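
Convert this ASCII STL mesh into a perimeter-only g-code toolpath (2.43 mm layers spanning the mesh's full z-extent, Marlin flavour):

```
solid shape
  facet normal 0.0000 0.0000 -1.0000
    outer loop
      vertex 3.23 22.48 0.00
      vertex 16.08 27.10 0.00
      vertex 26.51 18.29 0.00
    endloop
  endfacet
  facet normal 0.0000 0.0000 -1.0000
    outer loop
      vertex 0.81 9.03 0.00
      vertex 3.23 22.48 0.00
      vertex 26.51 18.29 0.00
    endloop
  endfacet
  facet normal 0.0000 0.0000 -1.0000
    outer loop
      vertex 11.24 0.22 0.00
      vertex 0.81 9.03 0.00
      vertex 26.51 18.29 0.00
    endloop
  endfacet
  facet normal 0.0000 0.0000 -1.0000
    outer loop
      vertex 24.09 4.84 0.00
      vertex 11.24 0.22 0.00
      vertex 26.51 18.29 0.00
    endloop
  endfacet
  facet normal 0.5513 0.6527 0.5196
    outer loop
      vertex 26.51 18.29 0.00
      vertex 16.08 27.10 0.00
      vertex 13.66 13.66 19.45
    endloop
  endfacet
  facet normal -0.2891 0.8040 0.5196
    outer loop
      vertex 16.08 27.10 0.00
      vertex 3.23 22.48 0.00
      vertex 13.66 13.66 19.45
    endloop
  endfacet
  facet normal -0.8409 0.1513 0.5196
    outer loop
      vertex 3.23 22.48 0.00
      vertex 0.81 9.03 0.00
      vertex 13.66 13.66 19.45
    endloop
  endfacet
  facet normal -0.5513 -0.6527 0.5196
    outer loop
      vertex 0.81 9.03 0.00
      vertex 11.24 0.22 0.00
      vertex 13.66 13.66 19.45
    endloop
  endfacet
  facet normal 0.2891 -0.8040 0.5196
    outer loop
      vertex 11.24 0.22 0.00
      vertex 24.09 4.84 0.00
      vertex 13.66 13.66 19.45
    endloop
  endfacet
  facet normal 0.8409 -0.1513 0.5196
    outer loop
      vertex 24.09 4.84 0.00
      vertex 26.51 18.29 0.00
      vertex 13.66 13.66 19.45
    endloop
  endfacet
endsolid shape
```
; perimeter-only toolpath
G21 ; units = mm
G90 ; absolute positioning
G28 ; home
; layer 1
G0 Z2.43
G0 X24.90 Y17.71
G1 X15.78 Y25.42
G1 X4.53 Y21.38
G1 X2.42 Y9.61
G1 X11.54 Y1.90
G1 X22.79 Y5.94
G1 X24.90 Y17.71
; layer 2
G0 Z4.86
G0 X23.30 Y17.13
G1 X15.47 Y23.74
G1 X5.84 Y20.27
G1 X4.02 Y10.19
G1 X11.84 Y3.58
G1 X21.48 Y7.04
G1 X23.30 Y17.13
; layer 3
G0 Z7.29
G0 X21.69 Y16.55
G1 X15.17 Y22.06
G1 X7.14 Y19.17
G1 X5.63 Y10.77
G1 X12.15 Y5.26
G1 X20.18 Y8.15
G1 X21.69 Y16.55
; layer 4
G0 Z9.72
G0 X20.09 Y15.97
G1 X14.87 Y20.38
G1 X8.45 Y18.07
G1 X7.24 Y11.34
G1 X12.45 Y6.94
G1 X18.88 Y9.25
G1 X20.09 Y15.97
; layer 5
G0 Z12.16
G0 X18.48 Y15.40
G1 X14.57 Y18.70
G1 X9.75 Y16.97
G1 X8.84 Y11.92
G1 X12.75 Y8.62
G1 X17.57 Y10.35
G1 X18.48 Y15.40
; layer 6
G0 Z14.59
G0 X16.87 Y14.82
G1 X14.27 Y17.02
G1 X11.05 Y15.87
G1 X10.45 Y12.50
G1 X13.06 Y10.30
G1 X16.27 Y11.46
G1 X16.87 Y14.82
; layer 7
G0 Z17.02
G0 X15.27 Y14.24
G1 X13.96 Y15.34
G1 X12.36 Y14.76
G1 X12.05 Y13.08
G1 X13.36 Y11.98
G1 X14.96 Y12.56
G1 X15.27 Y14.24
M2 ; end

The solid is a regular 6-sided pyramid, base circumscribed radius ≈ 13.7 mm, apex at z ≈ 19.4 mm. Slicing at Δz = 2.43 mm — 8 equal slices spanning the solid's height, so layer i sits at z = i·h/8 — gives 7 non-empty perimeters. Each is a 6-segment closed polygon; G0 lifts to the layer z and rapids to the start vertex, then G1 traces the edges. The cross-section shrinks linearly with z (the slice at the apex is degenerate and omitted).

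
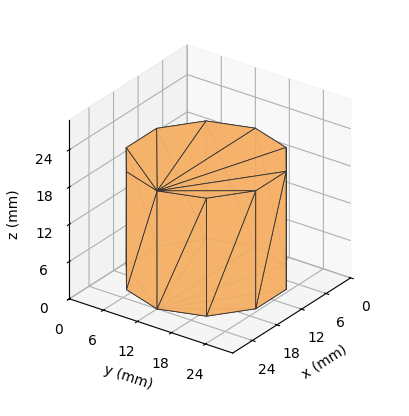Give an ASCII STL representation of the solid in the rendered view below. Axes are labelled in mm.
Reading the render: the shape is a regular 10-sided prism (a cylinder approximated with 10 flat sides), circumscribed radius ≈ 12 mm, height ≈ 19 mm (dimensions read to the nearest mm from the axis ticks). For the STL, each face is triangulated and given an outward normal.

solid part
  facet normal 0.0000 0.0000 -1.0000
    outer loop
      vertex 15.708 23.413 0.000
      vertex 21.708 19.053 0.000
      vertex 24.000 12.000 0.000
    endloop
  endfacet
  facet normal 0.0000 0.0000 -1.0000
    outer loop
      vertex 8.292 23.413 0.000
      vertex 15.708 23.413 0.000
      vertex 24.000 12.000 0.000
    endloop
  endfacet
  facet normal 0.0000 0.0000 -1.0000
    outer loop
      vertex 2.292 19.053 0.000
      vertex 8.292 23.413 0.000
      vertex 24.000 12.000 0.000
    endloop
  endfacet
  facet normal 0.0000 0.0000 -1.0000
    outer loop
      vertex 0.000 12.000 0.000
      vertex 2.292 19.053 0.000
      vertex 24.000 12.000 0.000
    endloop
  endfacet
  facet normal 0.0000 0.0000 -1.0000
    outer loop
      vertex 2.292 4.947 0.000
      vertex 0.000 12.000 0.000
      vertex 24.000 12.000 0.000
    endloop
  endfacet
  facet normal 0.0000 0.0000 -1.0000
    outer loop
      vertex 8.292 0.587 0.000
      vertex 2.292 4.947 0.000
      vertex 24.000 12.000 0.000
    endloop
  endfacet
  facet normal 0.0000 0.0000 -1.0000
    outer loop
      vertex 15.708 0.587 0.000
      vertex 8.292 0.587 0.000
      vertex 24.000 12.000 0.000
    endloop
  endfacet
  facet normal 0.0000 0.0000 -1.0000
    outer loop
      vertex 21.708 4.947 0.000
      vertex 15.708 0.587 0.000
      vertex 24.000 12.000 0.000
    endloop
  endfacet
  facet normal 0.0000 0.0000 1.0000
    outer loop
      vertex 24.000 12.000 19.000
      vertex 21.708 19.053 19.000
      vertex 15.708 23.413 19.000
    endloop
  endfacet
  facet normal 0.0000 0.0000 1.0000
    outer loop
      vertex 24.000 12.000 19.000
      vertex 15.708 23.413 19.000
      vertex 8.292 23.413 19.000
    endloop
  endfacet
  facet normal 0.0000 0.0000 1.0000
    outer loop
      vertex 24.000 12.000 19.000
      vertex 8.292 23.413 19.000
      vertex 2.292 19.053 19.000
    endloop
  endfacet
  facet normal 0.0000 0.0000 1.0000
    outer loop
      vertex 24.000 12.000 19.000
      vertex 2.292 19.053 19.000
      vertex 0.000 12.000 19.000
    endloop
  endfacet
  facet normal 0.0000 0.0000 1.0000
    outer loop
      vertex 24.000 12.000 19.000
      vertex 0.000 12.000 19.000
      vertex 2.292 4.947 19.000
    endloop
  endfacet
  facet normal 0.0000 0.0000 1.0000
    outer loop
      vertex 24.000 12.000 19.000
      vertex 2.292 4.947 19.000
      vertex 8.292 0.587 19.000
    endloop
  endfacet
  facet normal 0.0000 0.0000 1.0000
    outer loop
      vertex 24.000 12.000 19.000
      vertex 8.292 0.587 19.000
      vertex 15.708 0.587 19.000
    endloop
  endfacet
  facet normal 0.0000 0.0000 1.0000
    outer loop
      vertex 24.000 12.000 19.000
      vertex 15.708 0.587 19.000
      vertex 21.708 4.947 19.000
    endloop
  endfacet
  facet normal 0.9510 0.3091 0.0000
    outer loop
      vertex 24.000 12.000 0.000
      vertex 21.708 19.053 0.000
      vertex 21.708 19.053 19.000
    endloop
  endfacet
  facet normal 0.9510 0.3091 0.0000
    outer loop
      vertex 24.000 12.000 0.000
      vertex 21.708 19.053 19.000
      vertex 24.000 12.000 19.000
    endloop
  endfacet
  facet normal 0.5879 0.8090 0.0000
    outer loop
      vertex 21.708 19.053 0.000
      vertex 15.708 23.413 0.000
      vertex 15.708 23.413 19.000
    endloop
  endfacet
  facet normal 0.5879 0.8090 0.0000
    outer loop
      vertex 21.708 19.053 0.000
      vertex 15.708 23.413 19.000
      vertex 21.708 19.053 19.000
    endloop
  endfacet
  facet normal 0.0000 1.0000 0.0000
    outer loop
      vertex 15.708 23.413 0.000
      vertex 8.292 23.413 0.000
      vertex 8.292 23.413 19.000
    endloop
  endfacet
  facet normal 0.0000 1.0000 0.0000
    outer loop
      vertex 15.708 23.413 0.000
      vertex 8.292 23.413 19.000
      vertex 15.708 23.413 19.000
    endloop
  endfacet
  facet normal -0.5879 0.8090 0.0000
    outer loop
      vertex 8.292 23.413 0.000
      vertex 2.292 19.053 0.000
      vertex 2.292 19.053 19.000
    endloop
  endfacet
  facet normal -0.5879 0.8090 0.0000
    outer loop
      vertex 8.292 23.413 0.000
      vertex 2.292 19.053 19.000
      vertex 8.292 23.413 19.000
    endloop
  endfacet
  facet normal -0.9510 0.3091 0.0000
    outer loop
      vertex 2.292 19.053 0.000
      vertex 0.000 12.000 0.000
      vertex 0.000 12.000 19.000
    endloop
  endfacet
  facet normal -0.9510 0.3091 0.0000
    outer loop
      vertex 2.292 19.053 0.000
      vertex 0.000 12.000 19.000
      vertex 2.292 19.053 19.000
    endloop
  endfacet
  facet normal -0.9510 -0.3091 0.0000
    outer loop
      vertex 0.000 12.000 0.000
      vertex 2.292 4.947 0.000
      vertex 2.292 4.947 19.000
    endloop
  endfacet
  facet normal -0.9510 -0.3091 0.0000
    outer loop
      vertex 0.000 12.000 0.000
      vertex 2.292 4.947 19.000
      vertex 0.000 12.000 19.000
    endloop
  endfacet
  facet normal -0.5879 -0.8090 0.0000
    outer loop
      vertex 2.292 4.947 0.000
      vertex 8.292 0.587 0.000
      vertex 8.292 0.587 19.000
    endloop
  endfacet
  facet normal -0.5879 -0.8090 0.0000
    outer loop
      vertex 2.292 4.947 0.000
      vertex 8.292 0.587 19.000
      vertex 2.292 4.947 19.000
    endloop
  endfacet
  facet normal 0.0000 -1.0000 0.0000
    outer loop
      vertex 8.292 0.587 0.000
      vertex 15.708 0.587 0.000
      vertex 15.708 0.587 19.000
    endloop
  endfacet
  facet normal 0.0000 -1.0000 0.0000
    outer loop
      vertex 8.292 0.587 0.000
      vertex 15.708 0.587 19.000
      vertex 8.292 0.587 19.000
    endloop
  endfacet
  facet normal 0.5879 -0.8090 0.0000
    outer loop
      vertex 15.708 0.587 0.000
      vertex 21.708 4.947 0.000
      vertex 21.708 4.947 19.000
    endloop
  endfacet
  facet normal 0.5879 -0.8090 0.0000
    outer loop
      vertex 15.708 0.587 0.000
      vertex 21.708 4.947 19.000
      vertex 15.708 0.587 19.000
    endloop
  endfacet
  facet normal 0.9510 -0.3091 0.0000
    outer loop
      vertex 21.708 4.947 0.000
      vertex 24.000 12.000 0.000
      vertex 24.000 12.000 19.000
    endloop
  endfacet
  facet normal 0.9510 -0.3091 0.0000
    outer loop
      vertex 21.708 4.947 0.000
      vertex 24.000 12.000 19.000
      vertex 21.708 4.947 19.000
    endloop
  endfacet
endsolid part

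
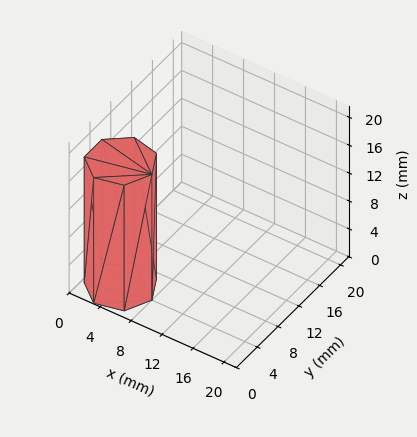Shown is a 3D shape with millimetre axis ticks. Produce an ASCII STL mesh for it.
Reading the render: the shape is a regular 7-sided prism (a cylinder approximated with 7 flat sides), circumscribed radius ≈ 4 mm, height ≈ 18 mm (dimensions read to the nearest mm from the axis ticks). For the STL, each face is triangulated and given an outward normal.

solid part
  facet normal 0.0000 0.0000 -1.0000
    outer loop
      vertex 3.1 7.9 0.0
      vertex 6.5 7.1 0.0
      vertex 8.0 4.0 0.0
    endloop
  endfacet
  facet normal 0.0000 0.0000 -1.0000
    outer loop
      vertex 0.4 5.7 0.0
      vertex 3.1 7.9 0.0
      vertex 8.0 4.0 0.0
    endloop
  endfacet
  facet normal 0.0000 0.0000 -1.0000
    outer loop
      vertex 0.4 2.3 0.0
      vertex 0.4 5.7 0.0
      vertex 8.0 4.0 0.0
    endloop
  endfacet
  facet normal 0.0000 0.0000 -1.0000
    outer loop
      vertex 3.1 0.1 0.0
      vertex 0.4 2.3 0.0
      vertex 8.0 4.0 0.0
    endloop
  endfacet
  facet normal 0.0000 0.0000 -1.0000
    outer loop
      vertex 6.5 0.9 0.0
      vertex 3.1 0.1 0.0
      vertex 8.0 4.0 0.0
    endloop
  endfacet
  facet normal 0.0000 0.0000 1.0000
    outer loop
      vertex 8.0 4.0 18.0
      vertex 6.5 7.1 18.0
      vertex 3.1 7.9 18.0
    endloop
  endfacet
  facet normal 0.0000 0.0000 1.0000
    outer loop
      vertex 8.0 4.0 18.0
      vertex 3.1 7.9 18.0
      vertex 0.4 5.7 18.0
    endloop
  endfacet
  facet normal 0.0000 0.0000 1.0000
    outer loop
      vertex 8.0 4.0 18.0
      vertex 0.4 5.7 18.0
      vertex 0.4 2.3 18.0
    endloop
  endfacet
  facet normal 0.0000 0.0000 1.0000
    outer loop
      vertex 8.0 4.0 18.0
      vertex 0.4 2.3 18.0
      vertex 3.1 0.1 18.0
    endloop
  endfacet
  facet normal 0.0000 0.0000 1.0000
    outer loop
      vertex 8.0 4.0 18.0
      vertex 3.1 0.1 18.0
      vertex 6.5 0.9 18.0
    endloop
  endfacet
  facet normal 0.9002 0.4356 0.0000
    outer loop
      vertex 8.0 4.0 0.0
      vertex 6.5 7.1 0.0
      vertex 6.5 7.1 18.0
    endloop
  endfacet
  facet normal 0.9002 0.4356 0.0000
    outer loop
      vertex 8.0 4.0 0.0
      vertex 6.5 7.1 18.0
      vertex 8.0 4.0 18.0
    endloop
  endfacet
  facet normal 0.2290 0.9734 0.0000
    outer loop
      vertex 6.5 7.1 0.0
      vertex 3.1 7.9 0.0
      vertex 3.1 7.9 18.0
    endloop
  endfacet
  facet normal 0.2290 0.9734 0.0000
    outer loop
      vertex 6.5 7.1 0.0
      vertex 3.1 7.9 18.0
      vertex 6.5 7.1 18.0
    endloop
  endfacet
  facet normal -0.6317 0.7752 0.0000
    outer loop
      vertex 3.1 7.9 0.0
      vertex 0.4 5.7 0.0
      vertex 0.4 5.7 18.0
    endloop
  endfacet
  facet normal -0.6317 0.7752 0.0000
    outer loop
      vertex 3.1 7.9 0.0
      vertex 0.4 5.7 18.0
      vertex 3.1 7.9 18.0
    endloop
  endfacet
  facet normal -1.0000 0.0000 0.0000
    outer loop
      vertex 0.4 5.7 0.0
      vertex 0.4 2.3 0.0
      vertex 0.4 2.3 18.0
    endloop
  endfacet
  facet normal -1.0000 0.0000 0.0000
    outer loop
      vertex 0.4 5.7 0.0
      vertex 0.4 2.3 18.0
      vertex 0.4 5.7 18.0
    endloop
  endfacet
  facet normal -0.6317 -0.7752 0.0000
    outer loop
      vertex 0.4 2.3 0.0
      vertex 3.1 0.1 0.0
      vertex 3.1 0.1 18.0
    endloop
  endfacet
  facet normal -0.6317 -0.7752 0.0000
    outer loop
      vertex 0.4 2.3 0.0
      vertex 3.1 0.1 18.0
      vertex 0.4 2.3 18.0
    endloop
  endfacet
  facet normal 0.2290 -0.9734 0.0000
    outer loop
      vertex 3.1 0.1 0.0
      vertex 6.5 0.9 0.0
      vertex 6.5 0.9 18.0
    endloop
  endfacet
  facet normal 0.2290 -0.9734 0.0000
    outer loop
      vertex 3.1 0.1 0.0
      vertex 6.5 0.9 18.0
      vertex 3.1 0.1 18.0
    endloop
  endfacet
  facet normal 0.9002 -0.4356 0.0000
    outer loop
      vertex 6.5 0.9 0.0
      vertex 8.0 4.0 0.0
      vertex 8.0 4.0 18.0
    endloop
  endfacet
  facet normal 0.9002 -0.4356 0.0000
    outer loop
      vertex 6.5 0.9 0.0
      vertex 8.0 4.0 18.0
      vertex 6.5 0.9 18.0
    endloop
  endfacet
endsolid part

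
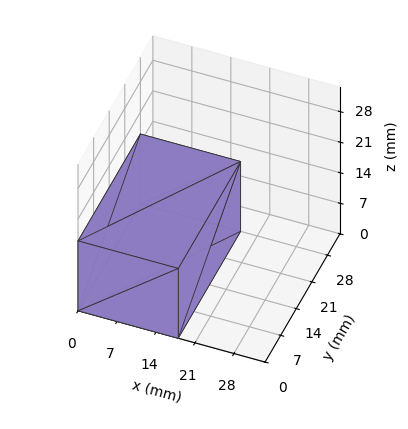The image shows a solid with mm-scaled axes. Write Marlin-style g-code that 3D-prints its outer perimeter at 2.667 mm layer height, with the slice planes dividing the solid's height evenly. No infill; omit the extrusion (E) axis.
Reading the render: the shape is a rectangular box, roughly 18 × 28 mm footprint and 16 mm tall (dimensions read to the nearest mm from the axis ticks). For the g-code, the solid's height is divided into equal slices at the stated Δz and each level perimeter traced with G1 moves after a G0 lift.

; perimeter-only toolpath
G21 ; units = mm
G90 ; absolute positioning
G28 ; home
; layer 1
G0 Z2.667
G0 X0.000 Y0.000
G1 X18.000 Y0.000
G1 X18.000 Y28.000
G1 X0.000 Y28.000
G1 X0.000 Y0.000
; layer 2
G0 Z5.333
G0 X0.000 Y0.000
G1 X18.000 Y0.000
G1 X18.000 Y28.000
G1 X0.000 Y28.000
G1 X0.000 Y0.000
; layer 3
G0 Z8.000
G0 X0.000 Y0.000
G1 X18.000 Y0.000
G1 X18.000 Y28.000
G1 X0.000 Y28.000
G1 X0.000 Y0.000
; layer 4
G0 Z10.667
G0 X0.000 Y0.000
G1 X18.000 Y0.000
G1 X18.000 Y28.000
G1 X0.000 Y28.000
G1 X0.000 Y0.000
; layer 5
G0 Z13.333
G0 X0.000 Y0.000
G1 X18.000 Y0.000
G1 X18.000 Y28.000
G1 X0.000 Y28.000
G1 X0.000 Y0.000
; layer 6
G0 Z16.000
G0 X0.000 Y0.000
G1 X18.000 Y0.000
G1 X18.000 Y28.000
G1 X0.000 Y28.000
G1 X0.000 Y0.000
M2 ; end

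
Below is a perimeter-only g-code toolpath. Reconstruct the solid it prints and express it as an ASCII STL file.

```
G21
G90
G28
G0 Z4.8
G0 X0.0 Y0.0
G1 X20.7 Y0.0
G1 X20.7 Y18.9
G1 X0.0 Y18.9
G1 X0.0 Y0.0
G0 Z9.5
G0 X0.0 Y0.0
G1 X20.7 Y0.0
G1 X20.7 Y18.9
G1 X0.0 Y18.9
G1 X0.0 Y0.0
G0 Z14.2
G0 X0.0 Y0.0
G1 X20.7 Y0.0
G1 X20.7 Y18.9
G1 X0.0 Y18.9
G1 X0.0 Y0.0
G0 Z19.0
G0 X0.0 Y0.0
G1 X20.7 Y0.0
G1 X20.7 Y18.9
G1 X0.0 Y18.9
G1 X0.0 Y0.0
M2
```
solid part
  facet normal 0.0000 0.0000 -1.0000
    outer loop
      vertex 20.7 18.9 0.0
      vertex 20.7 0.0 0.0
      vertex 0.0 0.0 0.0
    endloop
  endfacet
  facet normal 0.0000 0.0000 -1.0000
    outer loop
      vertex 0.0 18.9 0.0
      vertex 20.7 18.9 0.0
      vertex 0.0 0.0 0.0
    endloop
  endfacet
  facet normal 0.0000 0.0000 1.0000
    outer loop
      vertex 0.0 0.0 19.0
      vertex 20.7 0.0 19.0
      vertex 20.7 18.9 19.0
    endloop
  endfacet
  facet normal 0.0000 0.0000 1.0000
    outer loop
      vertex 0.0 0.0 19.0
      vertex 20.7 18.9 19.0
      vertex 0.0 18.9 19.0
    endloop
  endfacet
  facet normal 0.0000 -1.0000 0.0000
    outer loop
      vertex 0.0 0.0 0.0
      vertex 20.7 0.0 0.0
      vertex 20.7 0.0 19.0
    endloop
  endfacet
  facet normal 0.0000 -1.0000 0.0000
    outer loop
      vertex 0.0 0.0 0.0
      vertex 20.7 0.0 19.0
      vertex 0.0 0.0 19.0
    endloop
  endfacet
  facet normal 0.0000 1.0000 0.0000
    outer loop
      vertex 20.7 18.9 19.0
      vertex 20.7 18.9 0.0
      vertex 0.0 18.9 0.0
    endloop
  endfacet
  facet normal 0.0000 1.0000 0.0000
    outer loop
      vertex 0.0 18.9 19.0
      vertex 20.7 18.9 19.0
      vertex 0.0 18.9 0.0
    endloop
  endfacet
  facet normal -1.0000 0.0000 0.0000
    outer loop
      vertex 0.0 18.9 19.0
      vertex 0.0 18.9 0.0
      vertex 0.0 0.0 0.0
    endloop
  endfacet
  facet normal -1.0000 0.0000 0.0000
    outer loop
      vertex 0.0 0.0 19.0
      vertex 0.0 18.9 19.0
      vertex 0.0 0.0 0.0
    endloop
  endfacet
  facet normal 1.0000 0.0000 0.0000
    outer loop
      vertex 20.7 0.0 0.0
      vertex 20.7 18.9 0.0
      vertex 20.7 18.9 19.0
    endloop
  endfacet
  facet normal 1.0000 0.0000 0.0000
    outer loop
      vertex 20.7 0.0 0.0
      vertex 20.7 18.9 19.0
      vertex 20.7 0.0 19.0
    endloop
  endfacet
endsolid part

The G0 Z moves step by Δz≈4.8 mm. Every layer's G1 loop is the same polygon, so the solid is a straight extrusion of it from z=0 to z≈19. Closing with flat bottom and top caps and triangulating gives 12 facets — a rectangular box, roughly 20.7 × 18.9 mm footprint and 19 mm tall.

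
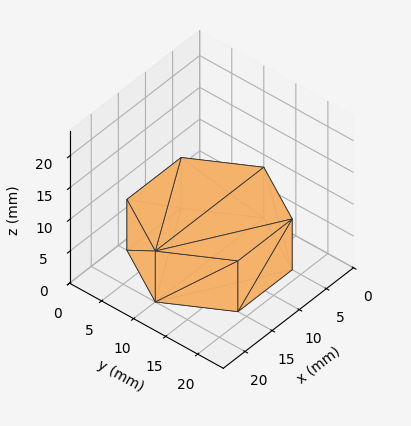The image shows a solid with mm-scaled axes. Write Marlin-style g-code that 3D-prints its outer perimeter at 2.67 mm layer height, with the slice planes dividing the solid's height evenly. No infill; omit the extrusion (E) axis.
Reading the render: the shape is a regular 6-sided prism (a cylinder approximated with 6 flat sides), circumscribed radius ≈ 10 mm, height ≈ 8 mm (dimensions read to the nearest mm from the axis ticks). For the g-code, the solid's height is divided into equal slices at the stated Δz and each level perimeter traced with G1 moves after a G0 lift.

; perimeter-only toolpath
G21 ; units = mm
G90 ; absolute positioning
G28 ; home
; layer 1
G0 Z2.67
G0 X20.00 Y10.00
G1 X15.00 Y18.66
G1 X5.00 Y18.66
G1 X0.00 Y10.00
G1 X5.00 Y1.34
G1 X15.00 Y1.34
G1 X20.00 Y10.00
; layer 2
G0 Z5.33
G0 X20.00 Y10.00
G1 X15.00 Y18.66
G1 X5.00 Y18.66
G1 X0.00 Y10.00
G1 X5.00 Y1.34
G1 X15.00 Y1.34
G1 X20.00 Y10.00
; layer 3
G0 Z8.00
G0 X20.00 Y10.00
G1 X15.00 Y18.66
G1 X5.00 Y18.66
G1 X0.00 Y10.00
G1 X5.00 Y1.34
G1 X15.00 Y1.34
G1 X20.00 Y10.00
M2 ; end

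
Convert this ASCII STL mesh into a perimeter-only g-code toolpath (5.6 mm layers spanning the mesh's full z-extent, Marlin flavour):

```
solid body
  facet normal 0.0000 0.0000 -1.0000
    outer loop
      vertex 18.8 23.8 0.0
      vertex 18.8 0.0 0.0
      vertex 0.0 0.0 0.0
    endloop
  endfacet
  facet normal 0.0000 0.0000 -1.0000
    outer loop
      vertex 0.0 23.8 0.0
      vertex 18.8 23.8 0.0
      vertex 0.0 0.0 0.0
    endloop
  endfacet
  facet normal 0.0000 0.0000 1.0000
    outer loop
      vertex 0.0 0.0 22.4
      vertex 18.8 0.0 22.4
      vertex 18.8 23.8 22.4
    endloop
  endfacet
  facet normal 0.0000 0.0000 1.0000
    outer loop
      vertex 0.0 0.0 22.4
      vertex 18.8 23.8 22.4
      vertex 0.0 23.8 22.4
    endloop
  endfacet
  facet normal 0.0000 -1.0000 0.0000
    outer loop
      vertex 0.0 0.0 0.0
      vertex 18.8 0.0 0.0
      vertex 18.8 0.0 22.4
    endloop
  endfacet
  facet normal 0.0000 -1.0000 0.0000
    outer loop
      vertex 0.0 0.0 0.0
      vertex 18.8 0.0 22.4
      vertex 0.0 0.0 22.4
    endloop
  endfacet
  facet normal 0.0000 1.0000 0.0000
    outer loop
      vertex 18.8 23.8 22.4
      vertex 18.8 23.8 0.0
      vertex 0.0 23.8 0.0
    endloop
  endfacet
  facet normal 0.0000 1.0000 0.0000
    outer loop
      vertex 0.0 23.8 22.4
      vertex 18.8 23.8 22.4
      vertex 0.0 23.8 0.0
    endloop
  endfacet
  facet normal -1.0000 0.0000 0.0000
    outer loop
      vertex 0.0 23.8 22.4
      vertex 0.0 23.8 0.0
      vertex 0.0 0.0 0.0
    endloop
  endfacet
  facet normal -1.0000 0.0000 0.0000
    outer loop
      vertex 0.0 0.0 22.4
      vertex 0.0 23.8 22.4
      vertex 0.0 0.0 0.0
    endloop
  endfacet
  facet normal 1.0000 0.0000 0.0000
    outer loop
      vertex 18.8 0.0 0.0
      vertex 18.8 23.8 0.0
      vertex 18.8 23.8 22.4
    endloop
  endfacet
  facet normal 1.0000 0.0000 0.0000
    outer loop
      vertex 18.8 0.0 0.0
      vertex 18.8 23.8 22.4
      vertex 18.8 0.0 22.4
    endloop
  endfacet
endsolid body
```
; perimeter-only toolpath
G21 ; units = mm
G90 ; absolute positioning
G28 ; home
; layer 1
G0 Z5.6
G0 X0.0 Y0.0
G1 X18.8 Y0.0
G1 X18.8 Y23.8
G1 X0.0 Y23.8
G1 X0.0 Y0.0
; layer 2
G0 Z11.2
G0 X0.0 Y0.0
G1 X18.8 Y0.0
G1 X18.8 Y23.8
G1 X0.0 Y23.8
G1 X0.0 Y0.0
; layer 3
G0 Z16.8
G0 X0.0 Y0.0
G1 X18.8 Y0.0
G1 X18.8 Y23.8
G1 X0.0 Y23.8
G1 X0.0 Y0.0
; layer 4
G0 Z22.4
G0 X0.0 Y0.0
G1 X18.8 Y0.0
G1 X18.8 Y23.8
G1 X0.0 Y23.8
G1 X0.0 Y0.0
M2 ; end

The solid is a rectangular box, roughly 18.8 × 23.8 mm footprint and 22.4 mm tall. Slicing at Δz = 5.6 mm — 4 equal slices spanning the solid's height, so layer i sits at z = i·h/4 — gives 4 non-empty perimeters. Each is a 4-segment closed polygon; G0 lifts to the layer z and rapids to the start vertex, then G1 traces the edges.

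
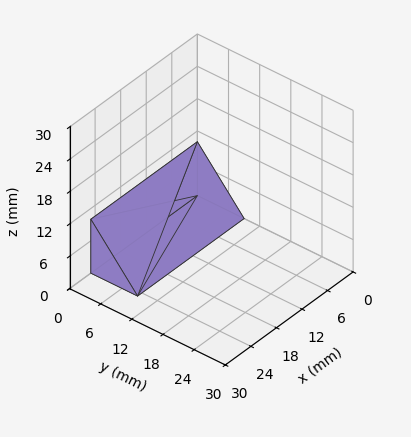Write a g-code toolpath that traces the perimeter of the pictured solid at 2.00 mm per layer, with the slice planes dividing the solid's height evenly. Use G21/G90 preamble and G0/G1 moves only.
Reading the render: the shape is a wedge (ramp): 25 × 9 mm base, rising to 10 mm along the y=0 edge and sloping linearly to z=0 at y=9 (dimensions read to the nearest mm from the axis ticks). For the g-code, the solid's height is divided into equal slices at the stated Δz and each level perimeter traced with G1 moves after a G0 lift.

; perimeter-only toolpath
G21 ; units = mm
G90 ; absolute positioning
G28 ; home
; layer 1
G0 Z2.00
G0 X0.00 Y0.00
G1 X25.00 Y0.00
G1 X25.00 Y7.20
G1 X0.00 Y7.20
G1 X0.00 Y0.00
; layer 2
G0 Z4.00
G0 X0.00 Y0.00
G1 X25.00 Y0.00
G1 X25.00 Y5.40
G1 X0.00 Y5.40
G1 X0.00 Y0.00
; layer 3
G0 Z6.00
G0 X0.00 Y0.00
G1 X25.00 Y0.00
G1 X25.00 Y3.60
G1 X0.00 Y3.60
G1 X0.00 Y0.00
; layer 4
G0 Z8.00
G0 X0.00 Y0.00
G1 X25.00 Y0.00
G1 X25.00 Y1.80
G1 X0.00 Y1.80
G1 X0.00 Y0.00
M2 ; end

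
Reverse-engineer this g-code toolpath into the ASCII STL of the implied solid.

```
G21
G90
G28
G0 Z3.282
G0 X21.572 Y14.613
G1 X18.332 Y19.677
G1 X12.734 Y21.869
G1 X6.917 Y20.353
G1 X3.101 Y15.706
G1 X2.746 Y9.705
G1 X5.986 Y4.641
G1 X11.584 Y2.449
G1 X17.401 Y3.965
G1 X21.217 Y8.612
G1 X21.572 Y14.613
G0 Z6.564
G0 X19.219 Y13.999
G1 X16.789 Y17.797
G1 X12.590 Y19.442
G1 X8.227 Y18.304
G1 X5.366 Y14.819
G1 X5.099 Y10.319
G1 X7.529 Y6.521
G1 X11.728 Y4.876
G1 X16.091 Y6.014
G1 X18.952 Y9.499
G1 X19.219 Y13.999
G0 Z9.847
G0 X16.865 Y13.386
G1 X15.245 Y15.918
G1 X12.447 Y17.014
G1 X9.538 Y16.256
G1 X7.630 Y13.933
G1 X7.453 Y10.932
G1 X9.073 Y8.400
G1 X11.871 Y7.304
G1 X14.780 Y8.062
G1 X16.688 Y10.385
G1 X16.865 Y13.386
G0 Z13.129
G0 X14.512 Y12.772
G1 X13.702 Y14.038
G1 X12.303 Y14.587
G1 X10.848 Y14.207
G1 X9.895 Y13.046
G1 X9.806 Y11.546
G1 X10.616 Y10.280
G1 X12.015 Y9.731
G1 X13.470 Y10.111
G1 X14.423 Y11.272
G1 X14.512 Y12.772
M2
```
solid part
  facet normal 0.0000 0.0000 -1.0000
    outer loop
      vertex 12.878 24.297 0.000
      vertex 19.875 21.556 0.000
      vertex 23.925 15.226 0.000
    endloop
  endfacet
  facet normal 0.0000 0.0000 -1.0000
    outer loop
      vertex 5.606 22.401 0.000
      vertex 12.878 24.297 0.000
      vertex 23.925 15.226 0.000
    endloop
  endfacet
  facet normal 0.0000 0.0000 -1.0000
    outer loop
      vertex 0.837 16.593 0.000
      vertex 5.606 22.401 0.000
      vertex 23.925 15.226 0.000
    endloop
  endfacet
  facet normal 0.0000 0.0000 -1.0000
    outer loop
      vertex 0.393 9.092 0.000
      vertex 0.837 16.593 0.000
      vertex 23.925 15.226 0.000
    endloop
  endfacet
  facet normal 0.0000 0.0000 -1.0000
    outer loop
      vertex 4.443 2.762 0.000
      vertex 0.393 9.092 0.000
      vertex 23.925 15.226 0.000
    endloop
  endfacet
  facet normal 0.0000 0.0000 -1.0000
    outer loop
      vertex 11.440 0.021 0.000
      vertex 4.443 2.762 0.000
      vertex 23.925 15.226 0.000
    endloop
  endfacet
  facet normal 0.0000 0.0000 -1.0000
    outer loop
      vertex 18.712 1.917 0.000
      vertex 11.440 0.021 0.000
      vertex 23.925 15.226 0.000
    endloop
  endfacet
  facet normal 0.0000 0.0000 -1.0000
    outer loop
      vertex 23.481 7.725 0.000
      vertex 18.712 1.917 0.000
      vertex 23.925 15.226 0.000
    endloop
  endfacet
  facet normal 0.6886 0.4406 0.5760
    outer loop
      vertex 23.925 15.226 0.000
      vertex 19.875 21.556 0.000
      vertex 12.159 12.159 16.411
    endloop
  endfacet
  facet normal 0.2982 0.7611 0.5760
    outer loop
      vertex 19.875 21.556 0.000
      vertex 12.878 24.297 0.000
      vertex 12.159 12.159 16.411
    endloop
  endfacet
  facet normal -0.2062 0.7910 0.5760
    outer loop
      vertex 12.878 24.297 0.000
      vertex 5.606 22.401 0.000
      vertex 12.159 12.159 16.411
    endloop
  endfacet
  facet normal -0.6318 0.5187 0.5760
    outer loop
      vertex 5.606 22.401 0.000
      vertex 0.837 16.593 0.000
      vertex 12.159 12.159 16.411
    endloop
  endfacet
  facet normal -0.8160 0.0483 0.5760
    outer loop
      vertex 0.837 16.593 0.000
      vertex 0.393 9.092 0.000
      vertex 12.159 12.159 16.411
    endloop
  endfacet
  facet normal -0.6886 -0.4406 0.5760
    outer loop
      vertex 0.393 9.092 0.000
      vertex 4.443 2.762 0.000
      vertex 12.159 12.159 16.411
    endloop
  endfacet
  facet normal -0.2982 -0.7611 0.5760
    outer loop
      vertex 4.443 2.762 0.000
      vertex 11.440 0.021 0.000
      vertex 12.159 12.159 16.411
    endloop
  endfacet
  facet normal 0.2062 -0.7910 0.5760
    outer loop
      vertex 11.440 0.021 0.000
      vertex 18.712 1.917 0.000
      vertex 12.159 12.159 16.411
    endloop
  endfacet
  facet normal 0.6318 -0.5187 0.5760
    outer loop
      vertex 18.712 1.917 0.000
      vertex 23.481 7.725 0.000
      vertex 12.159 12.159 16.411
    endloop
  endfacet
  facet normal 0.8160 -0.0483 0.5760
    outer loop
      vertex 23.481 7.725 0.000
      vertex 23.925 15.226 0.000
      vertex 12.159 12.159 16.411
    endloop
  endfacet
endsolid part

The G0 Z moves step by Δz≈3.282 mm. The G1 loops shrink linearly with z, so the solid tapers from its base footprint up to z≈16.4. Closing with a flat bottom cap and the tapered top and triangulating gives 18 facets — a regular 10-sided pyramid, base circumscribed radius ≈ 12.2 mm, apex at z ≈ 16.4 mm.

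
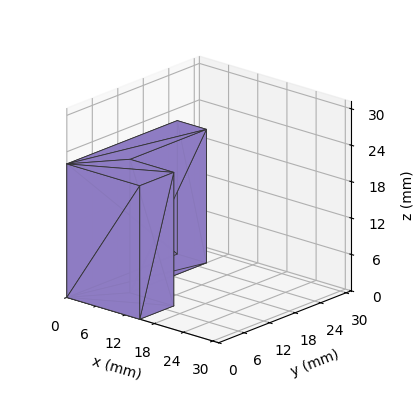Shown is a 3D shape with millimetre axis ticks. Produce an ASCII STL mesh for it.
Reading the render: the shape is an L-shaped prism: outer 15 × 26 mm, arm thicknesses ≈ 8 mm (horizontal) and 6 mm (vertical), extruded 22 mm in z (dimensions read to the nearest mm from the axis ticks). For the STL, each face is triangulated and given an outward normal.

solid part
  facet normal 0.0000 0.0000 -1.0000
    outer loop
      vertex 15.000 8.000 0.000
      vertex 15.000 0.000 0.000
      vertex 0.000 0.000 0.000
    endloop
  endfacet
  facet normal 0.0000 0.0000 -1.0000
    outer loop
      vertex 6.000 8.000 0.000
      vertex 15.000 8.000 0.000
      vertex 0.000 0.000 0.000
    endloop
  endfacet
  facet normal 0.0000 0.0000 -1.0000
    outer loop
      vertex 6.000 26.000 0.000
      vertex 6.000 8.000 0.000
      vertex 0.000 0.000 0.000
    endloop
  endfacet
  facet normal 0.0000 0.0000 -1.0000
    outer loop
      vertex 0.000 26.000 0.000
      vertex 6.000 26.000 0.000
      vertex 0.000 0.000 0.000
    endloop
  endfacet
  facet normal 0.0000 0.0000 1.0000
    outer loop
      vertex 0.000 0.000 22.000
      vertex 15.000 0.000 22.000
      vertex 15.000 8.000 22.000
    endloop
  endfacet
  facet normal 0.0000 0.0000 1.0000
    outer loop
      vertex 0.000 0.000 22.000
      vertex 15.000 8.000 22.000
      vertex 6.000 8.000 22.000
    endloop
  endfacet
  facet normal 0.0000 0.0000 1.0000
    outer loop
      vertex 0.000 0.000 22.000
      vertex 6.000 8.000 22.000
      vertex 6.000 26.000 22.000
    endloop
  endfacet
  facet normal 0.0000 0.0000 1.0000
    outer loop
      vertex 0.000 0.000 22.000
      vertex 6.000 26.000 22.000
      vertex 0.000 26.000 22.000
    endloop
  endfacet
  facet normal 0.0000 -1.0000 0.0000
    outer loop
      vertex 0.000 0.000 0.000
      vertex 15.000 0.000 0.000
      vertex 15.000 0.000 22.000
    endloop
  endfacet
  facet normal 0.0000 -1.0000 0.0000
    outer loop
      vertex 0.000 0.000 0.000
      vertex 15.000 0.000 22.000
      vertex 0.000 0.000 22.000
    endloop
  endfacet
  facet normal 1.0000 0.0000 0.0000
    outer loop
      vertex 15.000 0.000 0.000
      vertex 15.000 8.000 0.000
      vertex 15.000 8.000 22.000
    endloop
  endfacet
  facet normal 1.0000 0.0000 0.0000
    outer loop
      vertex 15.000 0.000 0.000
      vertex 15.000 8.000 22.000
      vertex 15.000 0.000 22.000
    endloop
  endfacet
  facet normal 0.0000 1.0000 0.0000
    outer loop
      vertex 15.000 8.000 0.000
      vertex 6.000 8.000 0.000
      vertex 6.000 8.000 22.000
    endloop
  endfacet
  facet normal 0.0000 1.0000 0.0000
    outer loop
      vertex 15.000 8.000 0.000
      vertex 6.000 8.000 22.000
      vertex 15.000 8.000 22.000
    endloop
  endfacet
  facet normal 1.0000 0.0000 0.0000
    outer loop
      vertex 6.000 8.000 0.000
      vertex 6.000 26.000 0.000
      vertex 6.000 26.000 22.000
    endloop
  endfacet
  facet normal 1.0000 0.0000 0.0000
    outer loop
      vertex 6.000 8.000 0.000
      vertex 6.000 26.000 22.000
      vertex 6.000 8.000 22.000
    endloop
  endfacet
  facet normal 0.0000 1.0000 0.0000
    outer loop
      vertex 6.000 26.000 0.000
      vertex 0.000 26.000 0.000
      vertex 0.000 26.000 22.000
    endloop
  endfacet
  facet normal 0.0000 1.0000 0.0000
    outer loop
      vertex 6.000 26.000 0.000
      vertex 0.000 26.000 22.000
      vertex 6.000 26.000 22.000
    endloop
  endfacet
  facet normal -1.0000 0.0000 0.0000
    outer loop
      vertex 0.000 26.000 0.000
      vertex 0.000 0.000 0.000
      vertex 0.000 0.000 22.000
    endloop
  endfacet
  facet normal -1.0000 0.0000 0.0000
    outer loop
      vertex 0.000 26.000 0.000
      vertex 0.000 0.000 22.000
      vertex 0.000 26.000 22.000
    endloop
  endfacet
endsolid part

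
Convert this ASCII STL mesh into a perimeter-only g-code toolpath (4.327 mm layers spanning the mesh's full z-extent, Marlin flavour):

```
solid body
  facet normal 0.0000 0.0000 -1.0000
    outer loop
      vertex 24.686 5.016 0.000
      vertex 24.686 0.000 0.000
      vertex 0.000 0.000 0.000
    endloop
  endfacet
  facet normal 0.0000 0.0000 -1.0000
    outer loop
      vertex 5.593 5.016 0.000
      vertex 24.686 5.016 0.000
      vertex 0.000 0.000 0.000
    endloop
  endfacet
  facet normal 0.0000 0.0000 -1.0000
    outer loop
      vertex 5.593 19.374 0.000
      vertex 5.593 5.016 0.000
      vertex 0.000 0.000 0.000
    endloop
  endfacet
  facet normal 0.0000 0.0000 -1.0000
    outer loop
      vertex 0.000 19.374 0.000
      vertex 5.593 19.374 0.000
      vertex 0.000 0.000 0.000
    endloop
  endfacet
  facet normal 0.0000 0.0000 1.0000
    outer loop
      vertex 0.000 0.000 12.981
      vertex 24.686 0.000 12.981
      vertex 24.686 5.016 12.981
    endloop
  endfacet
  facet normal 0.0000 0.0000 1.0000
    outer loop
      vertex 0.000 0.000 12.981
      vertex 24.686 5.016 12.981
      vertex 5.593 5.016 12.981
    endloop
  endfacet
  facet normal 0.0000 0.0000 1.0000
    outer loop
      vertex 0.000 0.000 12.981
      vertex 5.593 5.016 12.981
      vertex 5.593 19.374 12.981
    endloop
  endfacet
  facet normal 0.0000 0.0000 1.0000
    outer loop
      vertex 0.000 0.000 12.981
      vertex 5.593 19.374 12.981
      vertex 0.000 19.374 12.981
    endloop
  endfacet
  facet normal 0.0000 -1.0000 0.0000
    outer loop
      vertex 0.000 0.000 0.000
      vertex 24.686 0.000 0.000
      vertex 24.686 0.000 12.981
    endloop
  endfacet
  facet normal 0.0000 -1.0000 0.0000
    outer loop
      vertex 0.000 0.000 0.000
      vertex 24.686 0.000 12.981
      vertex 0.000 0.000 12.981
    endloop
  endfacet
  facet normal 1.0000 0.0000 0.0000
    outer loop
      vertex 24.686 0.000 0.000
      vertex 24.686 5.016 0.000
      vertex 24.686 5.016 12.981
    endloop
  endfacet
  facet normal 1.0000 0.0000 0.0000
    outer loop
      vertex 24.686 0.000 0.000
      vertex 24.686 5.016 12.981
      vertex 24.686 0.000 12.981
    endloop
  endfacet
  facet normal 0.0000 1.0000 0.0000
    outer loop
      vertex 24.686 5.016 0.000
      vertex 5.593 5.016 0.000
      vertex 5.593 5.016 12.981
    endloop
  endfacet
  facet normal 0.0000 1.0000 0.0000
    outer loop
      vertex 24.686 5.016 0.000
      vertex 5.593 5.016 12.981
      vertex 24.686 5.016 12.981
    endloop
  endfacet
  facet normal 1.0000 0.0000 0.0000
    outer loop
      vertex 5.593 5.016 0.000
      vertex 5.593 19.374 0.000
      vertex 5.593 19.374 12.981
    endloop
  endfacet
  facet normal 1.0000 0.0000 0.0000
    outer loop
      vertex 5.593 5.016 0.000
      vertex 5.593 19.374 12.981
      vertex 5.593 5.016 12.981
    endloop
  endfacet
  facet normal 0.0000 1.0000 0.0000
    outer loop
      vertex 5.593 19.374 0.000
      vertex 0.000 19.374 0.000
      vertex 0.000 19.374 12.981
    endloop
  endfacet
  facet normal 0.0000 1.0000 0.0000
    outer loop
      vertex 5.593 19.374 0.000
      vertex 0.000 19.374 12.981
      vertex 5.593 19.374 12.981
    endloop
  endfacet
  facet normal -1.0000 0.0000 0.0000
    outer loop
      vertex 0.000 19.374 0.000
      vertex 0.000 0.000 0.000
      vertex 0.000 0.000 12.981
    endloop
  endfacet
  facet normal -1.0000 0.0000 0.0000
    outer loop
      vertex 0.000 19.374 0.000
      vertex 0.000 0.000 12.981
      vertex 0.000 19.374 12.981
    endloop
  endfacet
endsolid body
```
; perimeter-only toolpath
G21 ; units = mm
G90 ; absolute positioning
G28 ; home
; layer 1
G0 Z4.327
G0 X0.000 Y0.000
G1 X24.686 Y0.000
G1 X24.686 Y5.016
G1 X5.593 Y5.016
G1 X5.593 Y19.374
G1 X0.000 Y19.374
G1 X0.000 Y0.000
; layer 2
G0 Z8.654
G0 X0.000 Y0.000
G1 X24.686 Y0.000
G1 X24.686 Y5.016
G1 X5.593 Y5.016
G1 X5.593 Y19.374
G1 X0.000 Y19.374
G1 X0.000 Y0.000
; layer 3
G0 Z12.981
G0 X0.000 Y0.000
G1 X24.686 Y0.000
G1 X24.686 Y5.016
G1 X5.593 Y5.016
G1 X5.593 Y19.374
G1 X0.000 Y19.374
G1 X0.000 Y0.000
M2 ; end

The solid is an L-shaped prism: outer 24.7 × 19.4 mm, arm thicknesses ≈ 5.02 mm (horizontal) and 5.59 mm (vertical), extruded 13 mm in z. Slicing at Δz = 4.327 mm — 3 equal slices spanning the solid's height, so layer i sits at z = i·h/3 — gives 3 non-empty perimeters. Each is a 6-segment closed polygon; G0 lifts to the layer z and rapids to the start vertex, then G1 traces the edges.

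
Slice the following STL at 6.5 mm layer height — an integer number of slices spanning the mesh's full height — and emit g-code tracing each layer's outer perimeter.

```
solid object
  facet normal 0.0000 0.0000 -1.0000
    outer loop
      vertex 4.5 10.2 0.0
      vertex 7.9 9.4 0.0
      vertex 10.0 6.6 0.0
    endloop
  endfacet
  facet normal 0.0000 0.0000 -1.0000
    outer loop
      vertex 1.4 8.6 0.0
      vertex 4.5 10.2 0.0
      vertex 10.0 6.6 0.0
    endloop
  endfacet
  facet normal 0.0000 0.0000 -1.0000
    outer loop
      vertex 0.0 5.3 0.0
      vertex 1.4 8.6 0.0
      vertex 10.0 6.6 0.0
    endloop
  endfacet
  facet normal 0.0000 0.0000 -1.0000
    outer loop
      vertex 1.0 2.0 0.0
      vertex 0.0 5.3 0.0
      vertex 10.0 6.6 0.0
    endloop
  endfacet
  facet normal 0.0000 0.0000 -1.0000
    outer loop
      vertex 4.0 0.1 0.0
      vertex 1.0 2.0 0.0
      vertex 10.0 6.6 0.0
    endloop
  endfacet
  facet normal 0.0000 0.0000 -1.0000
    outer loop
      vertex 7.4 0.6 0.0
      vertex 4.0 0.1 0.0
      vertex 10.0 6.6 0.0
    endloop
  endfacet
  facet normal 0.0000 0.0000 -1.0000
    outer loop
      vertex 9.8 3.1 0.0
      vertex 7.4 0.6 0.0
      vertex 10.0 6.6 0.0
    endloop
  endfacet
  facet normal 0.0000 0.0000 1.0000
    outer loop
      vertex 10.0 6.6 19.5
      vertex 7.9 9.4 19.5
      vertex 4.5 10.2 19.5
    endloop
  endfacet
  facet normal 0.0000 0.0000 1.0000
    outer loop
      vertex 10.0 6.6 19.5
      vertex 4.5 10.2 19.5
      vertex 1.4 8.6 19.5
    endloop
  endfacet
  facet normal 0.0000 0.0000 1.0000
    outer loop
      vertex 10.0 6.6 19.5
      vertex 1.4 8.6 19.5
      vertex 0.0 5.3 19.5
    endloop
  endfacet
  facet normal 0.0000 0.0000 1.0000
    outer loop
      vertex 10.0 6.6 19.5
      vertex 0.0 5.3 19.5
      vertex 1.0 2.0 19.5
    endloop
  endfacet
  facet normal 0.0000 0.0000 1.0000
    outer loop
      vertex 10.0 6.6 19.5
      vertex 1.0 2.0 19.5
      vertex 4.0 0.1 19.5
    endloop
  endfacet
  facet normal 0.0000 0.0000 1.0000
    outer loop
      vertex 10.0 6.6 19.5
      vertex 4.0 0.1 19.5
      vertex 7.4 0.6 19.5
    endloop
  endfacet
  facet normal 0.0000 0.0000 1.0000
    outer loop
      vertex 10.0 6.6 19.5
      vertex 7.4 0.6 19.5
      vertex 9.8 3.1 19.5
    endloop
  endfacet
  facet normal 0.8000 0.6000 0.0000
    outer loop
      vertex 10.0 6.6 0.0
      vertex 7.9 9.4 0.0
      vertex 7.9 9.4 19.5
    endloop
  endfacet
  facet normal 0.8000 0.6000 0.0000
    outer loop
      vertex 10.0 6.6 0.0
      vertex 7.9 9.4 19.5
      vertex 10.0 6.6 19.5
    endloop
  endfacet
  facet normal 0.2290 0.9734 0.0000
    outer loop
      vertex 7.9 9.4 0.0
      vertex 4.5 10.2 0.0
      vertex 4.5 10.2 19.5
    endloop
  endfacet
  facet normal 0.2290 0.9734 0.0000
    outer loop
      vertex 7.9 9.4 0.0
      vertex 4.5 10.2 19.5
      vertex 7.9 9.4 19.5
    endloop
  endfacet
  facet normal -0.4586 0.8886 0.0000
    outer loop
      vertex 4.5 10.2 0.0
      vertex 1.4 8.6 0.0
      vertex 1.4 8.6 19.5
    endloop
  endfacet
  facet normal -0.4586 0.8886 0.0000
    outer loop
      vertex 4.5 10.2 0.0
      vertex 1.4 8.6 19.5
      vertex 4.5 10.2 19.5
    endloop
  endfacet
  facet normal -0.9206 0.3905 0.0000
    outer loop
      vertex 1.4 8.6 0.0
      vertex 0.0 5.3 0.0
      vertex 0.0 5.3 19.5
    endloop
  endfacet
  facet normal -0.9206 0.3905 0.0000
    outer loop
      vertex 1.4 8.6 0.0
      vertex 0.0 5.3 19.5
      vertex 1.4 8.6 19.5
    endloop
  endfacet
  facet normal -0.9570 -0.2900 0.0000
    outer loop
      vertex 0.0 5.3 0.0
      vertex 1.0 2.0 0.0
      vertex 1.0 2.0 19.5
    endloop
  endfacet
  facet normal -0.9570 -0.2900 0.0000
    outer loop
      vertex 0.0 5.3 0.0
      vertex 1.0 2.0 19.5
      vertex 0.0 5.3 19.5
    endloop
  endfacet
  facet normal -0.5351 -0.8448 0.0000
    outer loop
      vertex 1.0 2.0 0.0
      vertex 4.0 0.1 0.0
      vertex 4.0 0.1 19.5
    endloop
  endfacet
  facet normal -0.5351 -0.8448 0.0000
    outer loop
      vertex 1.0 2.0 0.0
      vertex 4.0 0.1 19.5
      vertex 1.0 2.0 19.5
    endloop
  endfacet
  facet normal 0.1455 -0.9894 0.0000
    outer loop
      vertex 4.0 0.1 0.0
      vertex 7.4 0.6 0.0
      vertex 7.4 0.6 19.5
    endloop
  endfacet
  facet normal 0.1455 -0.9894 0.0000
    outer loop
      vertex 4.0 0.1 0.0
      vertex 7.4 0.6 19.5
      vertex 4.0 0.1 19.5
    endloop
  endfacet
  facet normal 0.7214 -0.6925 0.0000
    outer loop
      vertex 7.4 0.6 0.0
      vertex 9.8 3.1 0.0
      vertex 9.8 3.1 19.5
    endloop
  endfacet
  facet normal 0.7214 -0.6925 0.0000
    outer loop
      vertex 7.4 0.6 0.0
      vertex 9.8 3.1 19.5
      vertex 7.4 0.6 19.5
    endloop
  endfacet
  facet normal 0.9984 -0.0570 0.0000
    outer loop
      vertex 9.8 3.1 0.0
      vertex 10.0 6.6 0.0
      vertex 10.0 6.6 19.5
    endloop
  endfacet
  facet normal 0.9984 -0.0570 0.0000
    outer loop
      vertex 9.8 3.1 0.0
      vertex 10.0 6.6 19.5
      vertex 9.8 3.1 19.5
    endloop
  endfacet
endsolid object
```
; perimeter-only toolpath
G21 ; units = mm
G90 ; absolute positioning
G28 ; home
; layer 1
G0 Z6.5
G0 X10.0 Y6.6
G1 X7.9 Y9.4
G1 X4.5 Y10.2
G1 X1.4 Y8.6
G1 X0.0 Y5.3
G1 X1.0 Y2.0
G1 X4.0 Y0.1
G1 X7.4 Y0.6
G1 X9.8 Y3.1
G1 X10.0 Y6.6
; layer 2
G0 Z13.0
G0 X10.0 Y6.6
G1 X7.9 Y9.4
G1 X4.5 Y10.2
G1 X1.4 Y8.6
G1 X0.0 Y5.3
G1 X1.0 Y2.0
G1 X4.0 Y0.1
G1 X7.4 Y0.6
G1 X9.8 Y3.1
G1 X10.0 Y6.6
; layer 3
G0 Z19.5
G0 X10.0 Y6.6
G1 X7.9 Y9.4
G1 X4.5 Y10.2
G1 X1.4 Y8.6
G1 X0.0 Y5.3
G1 X1.0 Y2.0
G1 X4.0 Y0.1
G1 X7.4 Y0.6
G1 X9.8 Y3.1
G1 X10.0 Y6.6
M2 ; end

The solid is a regular 9-sided prism (a cylinder approximated with 9 flat sides), circumscribed radius ≈ 5.1 mm, height ≈ 19.5 mm. Slicing at Δz = 6.5 mm — 3 equal slices spanning the solid's height, so layer i sits at z = i·h/3 — gives 3 non-empty perimeters. Each is a 9-segment closed polygon; G0 lifts to the layer z and rapids to the start vertex, then G1 traces the edges.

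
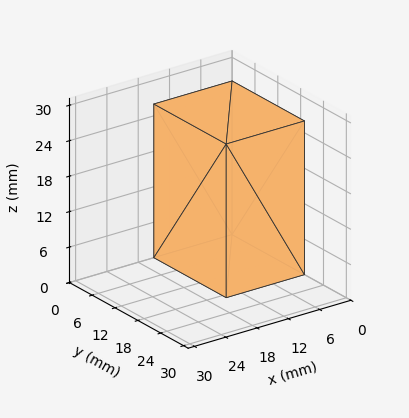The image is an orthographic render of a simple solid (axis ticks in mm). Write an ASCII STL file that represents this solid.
Reading the render: the shape is a rectangular box, roughly 15 × 19 mm footprint and 26 mm tall (dimensions read to the nearest mm from the axis ticks). For the STL, each face is triangulated and given an outward normal.

solid part
  facet normal 0.0000 0.0000 -1.0000
    outer loop
      vertex 15.000 19.000 0.000
      vertex 15.000 0.000 0.000
      vertex 0.000 0.000 0.000
    endloop
  endfacet
  facet normal 0.0000 0.0000 -1.0000
    outer loop
      vertex 0.000 19.000 0.000
      vertex 15.000 19.000 0.000
      vertex 0.000 0.000 0.000
    endloop
  endfacet
  facet normal 0.0000 0.0000 1.0000
    outer loop
      vertex 0.000 0.000 26.000
      vertex 15.000 0.000 26.000
      vertex 15.000 19.000 26.000
    endloop
  endfacet
  facet normal 0.0000 0.0000 1.0000
    outer loop
      vertex 0.000 0.000 26.000
      vertex 15.000 19.000 26.000
      vertex 0.000 19.000 26.000
    endloop
  endfacet
  facet normal 0.0000 -1.0000 0.0000
    outer loop
      vertex 0.000 0.000 0.000
      vertex 15.000 0.000 0.000
      vertex 15.000 0.000 26.000
    endloop
  endfacet
  facet normal 0.0000 -1.0000 0.0000
    outer loop
      vertex 0.000 0.000 0.000
      vertex 15.000 0.000 26.000
      vertex 0.000 0.000 26.000
    endloop
  endfacet
  facet normal 0.0000 1.0000 0.0000
    outer loop
      vertex 15.000 19.000 26.000
      vertex 15.000 19.000 0.000
      vertex 0.000 19.000 0.000
    endloop
  endfacet
  facet normal 0.0000 1.0000 0.0000
    outer loop
      vertex 0.000 19.000 26.000
      vertex 15.000 19.000 26.000
      vertex 0.000 19.000 0.000
    endloop
  endfacet
  facet normal -1.0000 0.0000 0.0000
    outer loop
      vertex 0.000 19.000 26.000
      vertex 0.000 19.000 0.000
      vertex 0.000 0.000 0.000
    endloop
  endfacet
  facet normal -1.0000 0.0000 0.0000
    outer loop
      vertex 0.000 0.000 26.000
      vertex 0.000 19.000 26.000
      vertex 0.000 0.000 0.000
    endloop
  endfacet
  facet normal 1.0000 0.0000 0.0000
    outer loop
      vertex 15.000 0.000 0.000
      vertex 15.000 19.000 0.000
      vertex 15.000 19.000 26.000
    endloop
  endfacet
  facet normal 1.0000 0.0000 0.0000
    outer loop
      vertex 15.000 0.000 0.000
      vertex 15.000 19.000 26.000
      vertex 15.000 0.000 26.000
    endloop
  endfacet
endsolid part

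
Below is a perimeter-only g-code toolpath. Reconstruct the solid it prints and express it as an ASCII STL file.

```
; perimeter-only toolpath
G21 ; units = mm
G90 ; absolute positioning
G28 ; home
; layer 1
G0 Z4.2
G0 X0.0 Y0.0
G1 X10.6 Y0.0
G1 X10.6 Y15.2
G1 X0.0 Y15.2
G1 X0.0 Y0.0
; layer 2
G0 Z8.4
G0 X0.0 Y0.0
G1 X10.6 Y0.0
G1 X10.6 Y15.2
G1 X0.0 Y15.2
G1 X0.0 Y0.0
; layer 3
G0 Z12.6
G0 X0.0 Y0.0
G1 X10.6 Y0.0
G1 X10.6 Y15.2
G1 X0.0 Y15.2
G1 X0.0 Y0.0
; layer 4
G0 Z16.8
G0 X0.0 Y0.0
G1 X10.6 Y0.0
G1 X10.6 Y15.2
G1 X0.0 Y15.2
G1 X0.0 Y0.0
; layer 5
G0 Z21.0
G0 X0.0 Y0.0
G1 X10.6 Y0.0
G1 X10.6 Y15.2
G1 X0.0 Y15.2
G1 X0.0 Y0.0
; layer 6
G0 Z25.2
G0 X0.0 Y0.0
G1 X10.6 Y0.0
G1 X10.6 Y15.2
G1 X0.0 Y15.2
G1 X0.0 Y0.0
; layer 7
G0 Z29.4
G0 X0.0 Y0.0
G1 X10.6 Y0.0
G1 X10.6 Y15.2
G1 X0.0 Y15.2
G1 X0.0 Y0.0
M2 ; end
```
solid part
  facet normal 0.0000 0.0000 -1.0000
    outer loop
      vertex 10.6 15.2 0.0
      vertex 10.6 0.0 0.0
      vertex 0.0 0.0 0.0
    endloop
  endfacet
  facet normal 0.0000 0.0000 -1.0000
    outer loop
      vertex 0.0 15.2 0.0
      vertex 10.6 15.2 0.0
      vertex 0.0 0.0 0.0
    endloop
  endfacet
  facet normal 0.0000 0.0000 1.0000
    outer loop
      vertex 0.0 0.0 29.4
      vertex 10.6 0.0 29.4
      vertex 10.6 15.2 29.4
    endloop
  endfacet
  facet normal 0.0000 0.0000 1.0000
    outer loop
      vertex 0.0 0.0 29.4
      vertex 10.6 15.2 29.4
      vertex 0.0 15.2 29.4
    endloop
  endfacet
  facet normal 0.0000 -1.0000 0.0000
    outer loop
      vertex 0.0 0.0 0.0
      vertex 10.6 0.0 0.0
      vertex 10.6 0.0 29.4
    endloop
  endfacet
  facet normal 0.0000 -1.0000 0.0000
    outer loop
      vertex 0.0 0.0 0.0
      vertex 10.6 0.0 29.4
      vertex 0.0 0.0 29.4
    endloop
  endfacet
  facet normal 0.0000 1.0000 0.0000
    outer loop
      vertex 10.6 15.2 29.4
      vertex 10.6 15.2 0.0
      vertex 0.0 15.2 0.0
    endloop
  endfacet
  facet normal 0.0000 1.0000 0.0000
    outer loop
      vertex 0.0 15.2 29.4
      vertex 10.6 15.2 29.4
      vertex 0.0 15.2 0.0
    endloop
  endfacet
  facet normal -1.0000 0.0000 0.0000
    outer loop
      vertex 0.0 15.2 29.4
      vertex 0.0 15.2 0.0
      vertex 0.0 0.0 0.0
    endloop
  endfacet
  facet normal -1.0000 0.0000 0.0000
    outer loop
      vertex 0.0 0.0 29.4
      vertex 0.0 15.2 29.4
      vertex 0.0 0.0 0.0
    endloop
  endfacet
  facet normal 1.0000 0.0000 0.0000
    outer loop
      vertex 10.6 0.0 0.0
      vertex 10.6 15.2 0.0
      vertex 10.6 15.2 29.4
    endloop
  endfacet
  facet normal 1.0000 0.0000 0.0000
    outer loop
      vertex 10.6 0.0 0.0
      vertex 10.6 15.2 29.4
      vertex 10.6 0.0 29.4
    endloop
  endfacet
endsolid part

The G0 Z moves step by Δz≈4.2 mm. Every layer's G1 loop is the same polygon, so the solid is a straight extrusion of it from z=0 to z≈29.4. Closing with flat bottom and top caps and triangulating gives 12 facets — a rectangular box, roughly 10.6 × 15.2 mm footprint and 29.4 mm tall.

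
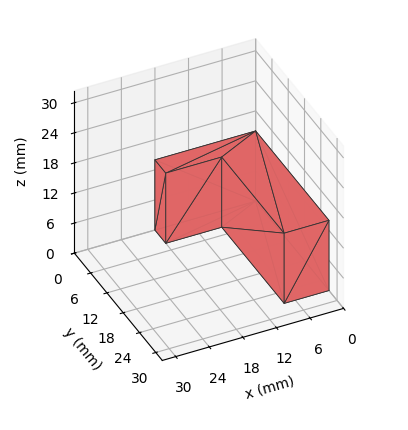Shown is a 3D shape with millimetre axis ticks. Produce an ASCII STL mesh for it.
Reading the render: the shape is an L-shaped prism: outer 18 × 27 mm, arm thicknesses ≈ 4 mm (horizontal) and 8 mm (vertical), extruded 14 mm in z (dimensions read to the nearest mm from the axis ticks). For the STL, each face is triangulated and given an outward normal.

solid part
  facet normal 0.0000 0.0000 -1.0000
    outer loop
      vertex 18.00 4.00 0.00
      vertex 18.00 0.00 0.00
      vertex 0.00 0.00 0.00
    endloop
  endfacet
  facet normal 0.0000 0.0000 -1.0000
    outer loop
      vertex 8.00 4.00 0.00
      vertex 18.00 4.00 0.00
      vertex 0.00 0.00 0.00
    endloop
  endfacet
  facet normal 0.0000 0.0000 -1.0000
    outer loop
      vertex 8.00 27.00 0.00
      vertex 8.00 4.00 0.00
      vertex 0.00 0.00 0.00
    endloop
  endfacet
  facet normal 0.0000 0.0000 -1.0000
    outer loop
      vertex 0.00 27.00 0.00
      vertex 8.00 27.00 0.00
      vertex 0.00 0.00 0.00
    endloop
  endfacet
  facet normal 0.0000 0.0000 1.0000
    outer loop
      vertex 0.00 0.00 14.00
      vertex 18.00 0.00 14.00
      vertex 18.00 4.00 14.00
    endloop
  endfacet
  facet normal 0.0000 0.0000 1.0000
    outer loop
      vertex 0.00 0.00 14.00
      vertex 18.00 4.00 14.00
      vertex 8.00 4.00 14.00
    endloop
  endfacet
  facet normal 0.0000 0.0000 1.0000
    outer loop
      vertex 0.00 0.00 14.00
      vertex 8.00 4.00 14.00
      vertex 8.00 27.00 14.00
    endloop
  endfacet
  facet normal 0.0000 0.0000 1.0000
    outer loop
      vertex 0.00 0.00 14.00
      vertex 8.00 27.00 14.00
      vertex 0.00 27.00 14.00
    endloop
  endfacet
  facet normal 0.0000 -1.0000 0.0000
    outer loop
      vertex 0.00 0.00 0.00
      vertex 18.00 0.00 0.00
      vertex 18.00 0.00 14.00
    endloop
  endfacet
  facet normal 0.0000 -1.0000 0.0000
    outer loop
      vertex 0.00 0.00 0.00
      vertex 18.00 0.00 14.00
      vertex 0.00 0.00 14.00
    endloop
  endfacet
  facet normal 1.0000 0.0000 0.0000
    outer loop
      vertex 18.00 0.00 0.00
      vertex 18.00 4.00 0.00
      vertex 18.00 4.00 14.00
    endloop
  endfacet
  facet normal 1.0000 0.0000 0.0000
    outer loop
      vertex 18.00 0.00 0.00
      vertex 18.00 4.00 14.00
      vertex 18.00 0.00 14.00
    endloop
  endfacet
  facet normal 0.0000 1.0000 0.0000
    outer loop
      vertex 18.00 4.00 0.00
      vertex 8.00 4.00 0.00
      vertex 8.00 4.00 14.00
    endloop
  endfacet
  facet normal 0.0000 1.0000 0.0000
    outer loop
      vertex 18.00 4.00 0.00
      vertex 8.00 4.00 14.00
      vertex 18.00 4.00 14.00
    endloop
  endfacet
  facet normal 1.0000 0.0000 0.0000
    outer loop
      vertex 8.00 4.00 0.00
      vertex 8.00 27.00 0.00
      vertex 8.00 27.00 14.00
    endloop
  endfacet
  facet normal 1.0000 0.0000 0.0000
    outer loop
      vertex 8.00 4.00 0.00
      vertex 8.00 27.00 14.00
      vertex 8.00 4.00 14.00
    endloop
  endfacet
  facet normal 0.0000 1.0000 0.0000
    outer loop
      vertex 8.00 27.00 0.00
      vertex 0.00 27.00 0.00
      vertex 0.00 27.00 14.00
    endloop
  endfacet
  facet normal 0.0000 1.0000 0.0000
    outer loop
      vertex 8.00 27.00 0.00
      vertex 0.00 27.00 14.00
      vertex 8.00 27.00 14.00
    endloop
  endfacet
  facet normal -1.0000 0.0000 0.0000
    outer loop
      vertex 0.00 27.00 0.00
      vertex 0.00 0.00 0.00
      vertex 0.00 0.00 14.00
    endloop
  endfacet
  facet normal -1.0000 0.0000 0.0000
    outer loop
      vertex 0.00 27.00 0.00
      vertex 0.00 0.00 14.00
      vertex 0.00 27.00 14.00
    endloop
  endfacet
endsolid part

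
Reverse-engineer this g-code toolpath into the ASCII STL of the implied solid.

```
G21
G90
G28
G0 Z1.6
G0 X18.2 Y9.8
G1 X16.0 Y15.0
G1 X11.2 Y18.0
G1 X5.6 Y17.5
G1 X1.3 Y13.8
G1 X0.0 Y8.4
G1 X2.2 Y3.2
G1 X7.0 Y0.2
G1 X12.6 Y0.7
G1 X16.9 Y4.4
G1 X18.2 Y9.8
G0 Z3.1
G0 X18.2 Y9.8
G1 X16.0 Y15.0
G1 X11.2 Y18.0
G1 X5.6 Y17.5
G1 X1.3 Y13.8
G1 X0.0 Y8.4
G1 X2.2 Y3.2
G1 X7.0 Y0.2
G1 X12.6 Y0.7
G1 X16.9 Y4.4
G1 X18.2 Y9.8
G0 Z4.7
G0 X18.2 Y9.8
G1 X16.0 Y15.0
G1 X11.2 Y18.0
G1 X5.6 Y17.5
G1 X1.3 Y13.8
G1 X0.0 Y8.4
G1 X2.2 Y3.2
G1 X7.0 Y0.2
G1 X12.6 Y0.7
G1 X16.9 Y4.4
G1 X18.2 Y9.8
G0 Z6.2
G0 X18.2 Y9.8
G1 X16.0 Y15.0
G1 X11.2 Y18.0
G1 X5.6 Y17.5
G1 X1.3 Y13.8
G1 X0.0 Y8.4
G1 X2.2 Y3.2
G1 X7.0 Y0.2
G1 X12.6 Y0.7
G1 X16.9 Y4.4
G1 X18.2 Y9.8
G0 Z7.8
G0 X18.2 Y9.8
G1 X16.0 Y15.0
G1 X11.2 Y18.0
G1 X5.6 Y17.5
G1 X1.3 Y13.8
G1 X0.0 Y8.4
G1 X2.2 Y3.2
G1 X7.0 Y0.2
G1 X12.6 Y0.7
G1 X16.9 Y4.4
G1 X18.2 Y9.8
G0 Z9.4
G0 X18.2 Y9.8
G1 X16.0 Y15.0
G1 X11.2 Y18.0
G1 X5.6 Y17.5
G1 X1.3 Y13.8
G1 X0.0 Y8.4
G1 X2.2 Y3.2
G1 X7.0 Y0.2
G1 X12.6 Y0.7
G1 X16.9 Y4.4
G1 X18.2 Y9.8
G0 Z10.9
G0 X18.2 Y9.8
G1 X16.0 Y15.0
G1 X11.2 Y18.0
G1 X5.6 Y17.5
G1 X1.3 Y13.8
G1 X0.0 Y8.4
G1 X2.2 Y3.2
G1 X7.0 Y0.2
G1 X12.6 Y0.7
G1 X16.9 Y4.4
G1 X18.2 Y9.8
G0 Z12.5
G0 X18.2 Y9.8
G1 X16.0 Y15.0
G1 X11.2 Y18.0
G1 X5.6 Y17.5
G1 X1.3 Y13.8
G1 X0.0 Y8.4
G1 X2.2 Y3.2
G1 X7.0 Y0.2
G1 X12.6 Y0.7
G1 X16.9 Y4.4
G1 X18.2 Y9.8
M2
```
solid part
  facet normal 0.0000 0.0000 -1.0000
    outer loop
      vertex 11.2 18.0 0.0
      vertex 16.0 15.0 0.0
      vertex 18.2 9.8 0.0
    endloop
  endfacet
  facet normal 0.0000 0.0000 -1.0000
    outer loop
      vertex 5.6 17.5 0.0
      vertex 11.2 18.0 0.0
      vertex 18.2 9.8 0.0
    endloop
  endfacet
  facet normal 0.0000 0.0000 -1.0000
    outer loop
      vertex 1.3 13.8 0.0
      vertex 5.6 17.5 0.0
      vertex 18.2 9.8 0.0
    endloop
  endfacet
  facet normal 0.0000 0.0000 -1.0000
    outer loop
      vertex 0.0 8.4 0.0
      vertex 1.3 13.8 0.0
      vertex 18.2 9.8 0.0
    endloop
  endfacet
  facet normal 0.0000 0.0000 -1.0000
    outer loop
      vertex 2.2 3.2 0.0
      vertex 0.0 8.4 0.0
      vertex 18.2 9.8 0.0
    endloop
  endfacet
  facet normal 0.0000 0.0000 -1.0000
    outer loop
      vertex 7.0 0.2 0.0
      vertex 2.2 3.2 0.0
      vertex 18.2 9.8 0.0
    endloop
  endfacet
  facet normal 0.0000 0.0000 -1.0000
    outer loop
      vertex 12.6 0.7 0.0
      vertex 7.0 0.2 0.0
      vertex 18.2 9.8 0.0
    endloop
  endfacet
  facet normal 0.0000 0.0000 -1.0000
    outer loop
      vertex 16.9 4.4 0.0
      vertex 12.6 0.7 0.0
      vertex 18.2 9.8 0.0
    endloop
  endfacet
  facet normal 0.0000 0.0000 1.0000
    outer loop
      vertex 18.2 9.8 12.5
      vertex 16.0 15.0 12.5
      vertex 11.2 18.0 12.5
    endloop
  endfacet
  facet normal 0.0000 0.0000 1.0000
    outer loop
      vertex 18.2 9.8 12.5
      vertex 11.2 18.0 12.5
      vertex 5.6 17.5 12.5
    endloop
  endfacet
  facet normal 0.0000 0.0000 1.0000
    outer loop
      vertex 18.2 9.8 12.5
      vertex 5.6 17.5 12.5
      vertex 1.3 13.8 12.5
    endloop
  endfacet
  facet normal 0.0000 0.0000 1.0000
    outer loop
      vertex 18.2 9.8 12.5
      vertex 1.3 13.8 12.5
      vertex 0.0 8.4 12.5
    endloop
  endfacet
  facet normal 0.0000 0.0000 1.0000
    outer loop
      vertex 18.2 9.8 12.5
      vertex 0.0 8.4 12.5
      vertex 2.2 3.2 12.5
    endloop
  endfacet
  facet normal 0.0000 0.0000 1.0000
    outer loop
      vertex 18.2 9.8 12.5
      vertex 2.2 3.2 12.5
      vertex 7.0 0.2 12.5
    endloop
  endfacet
  facet normal 0.0000 0.0000 1.0000
    outer loop
      vertex 18.2 9.8 12.5
      vertex 7.0 0.2 12.5
      vertex 12.6 0.7 12.5
    endloop
  endfacet
  facet normal 0.0000 0.0000 1.0000
    outer loop
      vertex 18.2 9.8 12.5
      vertex 12.6 0.7 12.5
      vertex 16.9 4.4 12.5
    endloop
  endfacet
  facet normal 0.9210 0.3896 0.0000
    outer loop
      vertex 18.2 9.8 0.0
      vertex 16.0 15.0 0.0
      vertex 16.0 15.0 12.5
    endloop
  endfacet
  facet normal 0.9210 0.3896 0.0000
    outer loop
      vertex 18.2 9.8 0.0
      vertex 16.0 15.0 12.5
      vertex 18.2 9.8 12.5
    endloop
  endfacet
  facet normal 0.5300 0.8480 0.0000
    outer loop
      vertex 16.0 15.0 0.0
      vertex 11.2 18.0 0.0
      vertex 11.2 18.0 12.5
    endloop
  endfacet
  facet normal 0.5300 0.8480 0.0000
    outer loop
      vertex 16.0 15.0 0.0
      vertex 11.2 18.0 12.5
      vertex 16.0 15.0 12.5
    endloop
  endfacet
  facet normal -0.0889 0.9960 0.0000
    outer loop
      vertex 11.2 18.0 0.0
      vertex 5.6 17.5 0.0
      vertex 5.6 17.5 12.5
    endloop
  endfacet
  facet normal -0.0889 0.9960 0.0000
    outer loop
      vertex 11.2 18.0 0.0
      vertex 5.6 17.5 12.5
      vertex 11.2 18.0 12.5
    endloop
  endfacet
  facet normal -0.6522 0.7580 0.0000
    outer loop
      vertex 5.6 17.5 0.0
      vertex 1.3 13.8 0.0
      vertex 1.3 13.8 12.5
    endloop
  endfacet
  facet normal -0.6522 0.7580 0.0000
    outer loop
      vertex 5.6 17.5 0.0
      vertex 1.3 13.8 12.5
      vertex 5.6 17.5 12.5
    endloop
  endfacet
  facet normal -0.9722 0.2341 0.0000
    outer loop
      vertex 1.3 13.8 0.0
      vertex 0.0 8.4 0.0
      vertex 0.0 8.4 12.5
    endloop
  endfacet
  facet normal -0.9722 0.2341 0.0000
    outer loop
      vertex 1.3 13.8 0.0
      vertex 0.0 8.4 12.5
      vertex 1.3 13.8 12.5
    endloop
  endfacet
  facet normal -0.9210 -0.3896 0.0000
    outer loop
      vertex 0.0 8.4 0.0
      vertex 2.2 3.2 0.0
      vertex 2.2 3.2 12.5
    endloop
  endfacet
  facet normal -0.9210 -0.3896 0.0000
    outer loop
      vertex 0.0 8.4 0.0
      vertex 2.2 3.2 12.5
      vertex 0.0 8.4 12.5
    endloop
  endfacet
  facet normal -0.5300 -0.8480 0.0000
    outer loop
      vertex 2.2 3.2 0.0
      vertex 7.0 0.2 0.0
      vertex 7.0 0.2 12.5
    endloop
  endfacet
  facet normal -0.5300 -0.8480 0.0000
    outer loop
      vertex 2.2 3.2 0.0
      vertex 7.0 0.2 12.5
      vertex 2.2 3.2 12.5
    endloop
  endfacet
  facet normal 0.0889 -0.9960 0.0000
    outer loop
      vertex 7.0 0.2 0.0
      vertex 12.6 0.7 0.0
      vertex 12.6 0.7 12.5
    endloop
  endfacet
  facet normal 0.0889 -0.9960 0.0000
    outer loop
      vertex 7.0 0.2 0.0
      vertex 12.6 0.7 12.5
      vertex 7.0 0.2 12.5
    endloop
  endfacet
  facet normal 0.6522 -0.7580 0.0000
    outer loop
      vertex 12.6 0.7 0.0
      vertex 16.9 4.4 0.0
      vertex 16.9 4.4 12.5
    endloop
  endfacet
  facet normal 0.6522 -0.7580 0.0000
    outer loop
      vertex 12.6 0.7 0.0
      vertex 16.9 4.4 12.5
      vertex 12.6 0.7 12.5
    endloop
  endfacet
  facet normal 0.9722 -0.2341 0.0000
    outer loop
      vertex 16.9 4.4 0.0
      vertex 18.2 9.8 0.0
      vertex 18.2 9.8 12.5
    endloop
  endfacet
  facet normal 0.9722 -0.2341 0.0000
    outer loop
      vertex 16.9 4.4 0.0
      vertex 18.2 9.8 12.5
      vertex 16.9 4.4 12.5
    endloop
  endfacet
endsolid part

The G0 Z moves step by Δz≈1.6 mm. Every layer's G1 loop is the same polygon, so the solid is a straight extrusion of it from z=0 to z≈12.5. Closing with flat bottom and top caps and triangulating gives 36 facets — a regular 10-sided prism (a cylinder approximated with 10 flat sides), circumscribed radius ≈ 9.1 mm, height ≈ 12.5 mm.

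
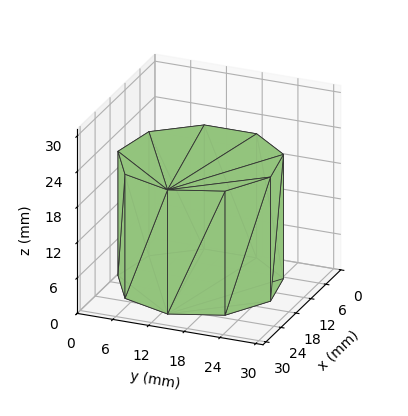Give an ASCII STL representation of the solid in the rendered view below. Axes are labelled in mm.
Reading the render: the shape is a regular 9-sided prism (a cylinder approximated with 9 flat sides), circumscribed radius ≈ 13 mm, height ≈ 21 mm (dimensions read to the nearest mm from the axis ticks). For the STL, each face is triangulated and given an outward normal.

solid part
  facet normal 0.0000 0.0000 -1.0000
    outer loop
      vertex 15.3 25.8 0.0
      vertex 23.0 21.4 0.0
      vertex 26.0 13.0 0.0
    endloop
  endfacet
  facet normal 0.0000 0.0000 -1.0000
    outer loop
      vertex 6.5 24.3 0.0
      vertex 15.3 25.8 0.0
      vertex 26.0 13.0 0.0
    endloop
  endfacet
  facet normal 0.0000 0.0000 -1.0000
    outer loop
      vertex 0.8 17.4 0.0
      vertex 6.5 24.3 0.0
      vertex 26.0 13.0 0.0
    endloop
  endfacet
  facet normal 0.0000 0.0000 -1.0000
    outer loop
      vertex 0.8 8.6 0.0
      vertex 0.8 17.4 0.0
      vertex 26.0 13.0 0.0
    endloop
  endfacet
  facet normal 0.0000 0.0000 -1.0000
    outer loop
      vertex 6.5 1.7 0.0
      vertex 0.8 8.6 0.0
      vertex 26.0 13.0 0.0
    endloop
  endfacet
  facet normal 0.0000 0.0000 -1.0000
    outer loop
      vertex 15.3 0.2 0.0
      vertex 6.5 1.7 0.0
      vertex 26.0 13.0 0.0
    endloop
  endfacet
  facet normal 0.0000 0.0000 -1.0000
    outer loop
      vertex 23.0 4.6 0.0
      vertex 15.3 0.2 0.0
      vertex 26.0 13.0 0.0
    endloop
  endfacet
  facet normal 0.0000 0.0000 1.0000
    outer loop
      vertex 26.0 13.0 21.0
      vertex 23.0 21.4 21.0
      vertex 15.3 25.8 21.0
    endloop
  endfacet
  facet normal 0.0000 0.0000 1.0000
    outer loop
      vertex 26.0 13.0 21.0
      vertex 15.3 25.8 21.0
      vertex 6.5 24.3 21.0
    endloop
  endfacet
  facet normal 0.0000 0.0000 1.0000
    outer loop
      vertex 26.0 13.0 21.0
      vertex 6.5 24.3 21.0
      vertex 0.8 17.4 21.0
    endloop
  endfacet
  facet normal 0.0000 0.0000 1.0000
    outer loop
      vertex 26.0 13.0 21.0
      vertex 0.8 17.4 21.0
      vertex 0.8 8.6 21.0
    endloop
  endfacet
  facet normal 0.0000 0.0000 1.0000
    outer loop
      vertex 26.0 13.0 21.0
      vertex 0.8 8.6 21.0
      vertex 6.5 1.7 21.0
    endloop
  endfacet
  facet normal 0.0000 0.0000 1.0000
    outer loop
      vertex 26.0 13.0 21.0
      vertex 6.5 1.7 21.0
      vertex 15.3 0.2 21.0
    endloop
  endfacet
  facet normal 0.0000 0.0000 1.0000
    outer loop
      vertex 26.0 13.0 21.0
      vertex 15.3 0.2 21.0
      vertex 23.0 4.6 21.0
    endloop
  endfacet
  facet normal 0.9417 0.3363 0.0000
    outer loop
      vertex 26.0 13.0 0.0
      vertex 23.0 21.4 0.0
      vertex 23.0 21.4 21.0
    endloop
  endfacet
  facet normal 0.9417 0.3363 0.0000
    outer loop
      vertex 26.0 13.0 0.0
      vertex 23.0 21.4 21.0
      vertex 26.0 13.0 21.0
    endloop
  endfacet
  facet normal 0.4961 0.8682 0.0000
    outer loop
      vertex 23.0 21.4 0.0
      vertex 15.3 25.8 0.0
      vertex 15.3 25.8 21.0
    endloop
  endfacet
  facet normal 0.4961 0.8682 0.0000
    outer loop
      vertex 23.0 21.4 0.0
      vertex 15.3 25.8 21.0
      vertex 23.0 21.4 21.0
    endloop
  endfacet
  facet normal -0.1680 0.9858 0.0000
    outer loop
      vertex 15.3 25.8 0.0
      vertex 6.5 24.3 0.0
      vertex 6.5 24.3 21.0
    endloop
  endfacet
  facet normal -0.1680 0.9858 0.0000
    outer loop
      vertex 15.3 25.8 0.0
      vertex 6.5 24.3 21.0
      vertex 15.3 25.8 21.0
    endloop
  endfacet
  facet normal -0.7710 0.6369 0.0000
    outer loop
      vertex 6.5 24.3 0.0
      vertex 0.8 17.4 0.0
      vertex 0.8 17.4 21.0
    endloop
  endfacet
  facet normal -0.7710 0.6369 0.0000
    outer loop
      vertex 6.5 24.3 0.0
      vertex 0.8 17.4 21.0
      vertex 6.5 24.3 21.0
    endloop
  endfacet
  facet normal -1.0000 0.0000 0.0000
    outer loop
      vertex 0.8 17.4 0.0
      vertex 0.8 8.6 0.0
      vertex 0.8 8.6 21.0
    endloop
  endfacet
  facet normal -1.0000 0.0000 0.0000
    outer loop
      vertex 0.8 17.4 0.0
      vertex 0.8 8.6 21.0
      vertex 0.8 17.4 21.0
    endloop
  endfacet
  facet normal -0.7710 -0.6369 0.0000
    outer loop
      vertex 0.8 8.6 0.0
      vertex 6.5 1.7 0.0
      vertex 6.5 1.7 21.0
    endloop
  endfacet
  facet normal -0.7710 -0.6369 0.0000
    outer loop
      vertex 0.8 8.6 0.0
      vertex 6.5 1.7 21.0
      vertex 0.8 8.6 21.0
    endloop
  endfacet
  facet normal -0.1680 -0.9858 0.0000
    outer loop
      vertex 6.5 1.7 0.0
      vertex 15.3 0.2 0.0
      vertex 15.3 0.2 21.0
    endloop
  endfacet
  facet normal -0.1680 -0.9858 0.0000
    outer loop
      vertex 6.5 1.7 0.0
      vertex 15.3 0.2 21.0
      vertex 6.5 1.7 21.0
    endloop
  endfacet
  facet normal 0.4961 -0.8682 0.0000
    outer loop
      vertex 15.3 0.2 0.0
      vertex 23.0 4.6 0.0
      vertex 23.0 4.6 21.0
    endloop
  endfacet
  facet normal 0.4961 -0.8682 0.0000
    outer loop
      vertex 15.3 0.2 0.0
      vertex 23.0 4.6 21.0
      vertex 15.3 0.2 21.0
    endloop
  endfacet
  facet normal 0.9417 -0.3363 0.0000
    outer loop
      vertex 23.0 4.6 0.0
      vertex 26.0 13.0 0.0
      vertex 26.0 13.0 21.0
    endloop
  endfacet
  facet normal 0.9417 -0.3363 0.0000
    outer loop
      vertex 23.0 4.6 0.0
      vertex 26.0 13.0 21.0
      vertex 23.0 4.6 21.0
    endloop
  endfacet
endsolid part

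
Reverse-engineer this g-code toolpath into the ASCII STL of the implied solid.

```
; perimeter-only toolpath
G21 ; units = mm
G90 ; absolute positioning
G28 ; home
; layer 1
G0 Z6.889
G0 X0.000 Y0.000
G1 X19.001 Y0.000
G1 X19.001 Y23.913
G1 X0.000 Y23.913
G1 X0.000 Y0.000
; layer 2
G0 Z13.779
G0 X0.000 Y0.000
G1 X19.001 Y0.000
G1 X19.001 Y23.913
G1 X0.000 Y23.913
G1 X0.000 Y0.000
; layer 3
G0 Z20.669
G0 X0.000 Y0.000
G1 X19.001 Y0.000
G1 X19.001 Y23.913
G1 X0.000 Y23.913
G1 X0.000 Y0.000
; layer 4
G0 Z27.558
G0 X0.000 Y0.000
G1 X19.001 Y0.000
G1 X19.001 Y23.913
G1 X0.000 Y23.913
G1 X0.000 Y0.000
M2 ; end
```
solid part
  facet normal 0.0000 0.0000 -1.0000
    outer loop
      vertex 19.001 23.913 0.000
      vertex 19.001 0.000 0.000
      vertex 0.000 0.000 0.000
    endloop
  endfacet
  facet normal 0.0000 0.0000 -1.0000
    outer loop
      vertex 0.000 23.913 0.000
      vertex 19.001 23.913 0.000
      vertex 0.000 0.000 0.000
    endloop
  endfacet
  facet normal 0.0000 0.0000 1.0000
    outer loop
      vertex 0.000 0.000 27.558
      vertex 19.001 0.000 27.558
      vertex 19.001 23.913 27.558
    endloop
  endfacet
  facet normal 0.0000 0.0000 1.0000
    outer loop
      vertex 0.000 0.000 27.558
      vertex 19.001 23.913 27.558
      vertex 0.000 23.913 27.558
    endloop
  endfacet
  facet normal 0.0000 -1.0000 0.0000
    outer loop
      vertex 0.000 0.000 0.000
      vertex 19.001 0.000 0.000
      vertex 19.001 0.000 27.558
    endloop
  endfacet
  facet normal 0.0000 -1.0000 0.0000
    outer loop
      vertex 0.000 0.000 0.000
      vertex 19.001 0.000 27.558
      vertex 0.000 0.000 27.558
    endloop
  endfacet
  facet normal 0.0000 1.0000 0.0000
    outer loop
      vertex 19.001 23.913 27.558
      vertex 19.001 23.913 0.000
      vertex 0.000 23.913 0.000
    endloop
  endfacet
  facet normal 0.0000 1.0000 0.0000
    outer loop
      vertex 0.000 23.913 27.558
      vertex 19.001 23.913 27.558
      vertex 0.000 23.913 0.000
    endloop
  endfacet
  facet normal -1.0000 0.0000 0.0000
    outer loop
      vertex 0.000 23.913 27.558
      vertex 0.000 23.913 0.000
      vertex 0.000 0.000 0.000
    endloop
  endfacet
  facet normal -1.0000 0.0000 0.0000
    outer loop
      vertex 0.000 0.000 27.558
      vertex 0.000 23.913 27.558
      vertex 0.000 0.000 0.000
    endloop
  endfacet
  facet normal 1.0000 0.0000 0.0000
    outer loop
      vertex 19.001 0.000 0.000
      vertex 19.001 23.913 0.000
      vertex 19.001 23.913 27.558
    endloop
  endfacet
  facet normal 1.0000 0.0000 0.0000
    outer loop
      vertex 19.001 0.000 0.000
      vertex 19.001 23.913 27.558
      vertex 19.001 0.000 27.558
    endloop
  endfacet
endsolid part

The G0 Z moves step by Δz≈6.889 mm. Every layer's G1 loop is the same polygon, so the solid is a straight extrusion of it from z=0 to z≈27.6. Closing with flat bottom and top caps and triangulating gives 12 facets — a rectangular box, roughly 19 × 23.9 mm footprint and 27.6 mm tall.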